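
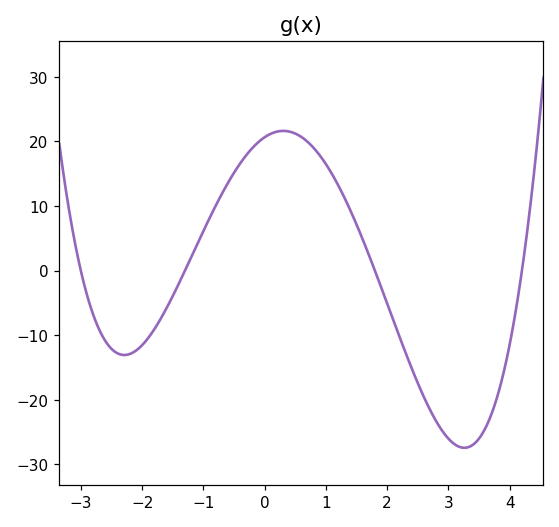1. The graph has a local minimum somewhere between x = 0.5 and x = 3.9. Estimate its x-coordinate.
3.2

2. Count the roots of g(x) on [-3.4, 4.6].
4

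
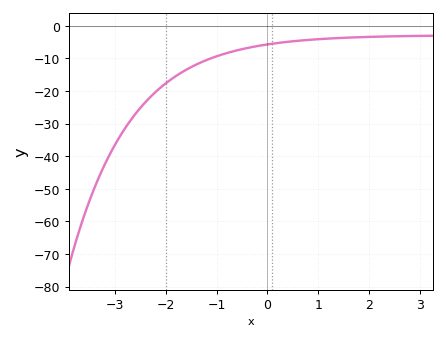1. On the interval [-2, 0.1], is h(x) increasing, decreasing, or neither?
increasing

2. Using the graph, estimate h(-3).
-36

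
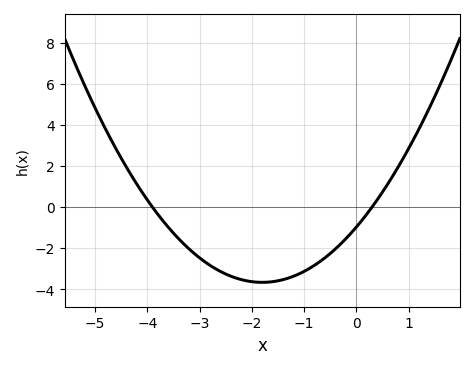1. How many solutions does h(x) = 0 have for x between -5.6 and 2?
2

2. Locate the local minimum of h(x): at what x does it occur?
-1.8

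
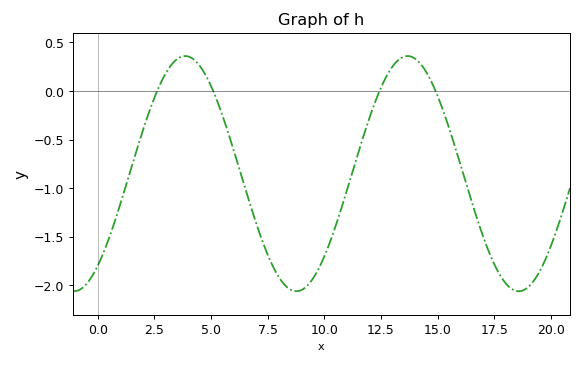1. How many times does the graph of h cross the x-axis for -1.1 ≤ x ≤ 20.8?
4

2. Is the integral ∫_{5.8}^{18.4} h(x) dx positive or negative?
negative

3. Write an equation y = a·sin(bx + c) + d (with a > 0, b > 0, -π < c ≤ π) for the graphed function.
y = 1.21sin(0.64x - 0.9) - 0.85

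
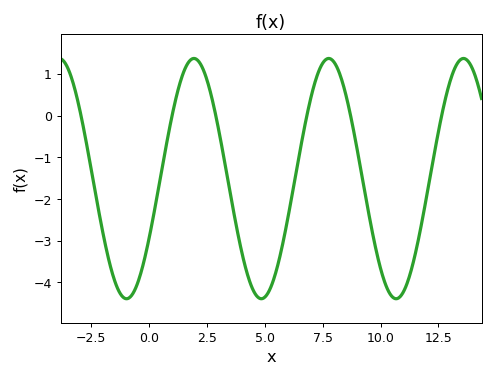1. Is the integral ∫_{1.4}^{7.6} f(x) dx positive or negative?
negative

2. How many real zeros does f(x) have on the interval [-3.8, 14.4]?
6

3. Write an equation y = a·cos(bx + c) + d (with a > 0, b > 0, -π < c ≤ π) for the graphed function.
y = 2.88cos(1.1x - 2.1) - 1.51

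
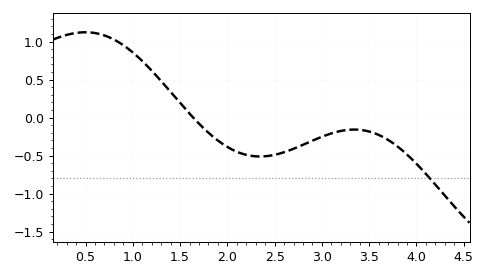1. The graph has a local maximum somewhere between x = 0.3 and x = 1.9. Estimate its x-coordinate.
0.5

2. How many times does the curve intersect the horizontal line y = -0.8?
1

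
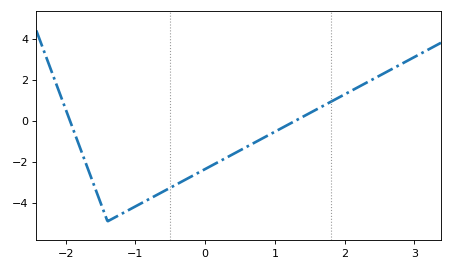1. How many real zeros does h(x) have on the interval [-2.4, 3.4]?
2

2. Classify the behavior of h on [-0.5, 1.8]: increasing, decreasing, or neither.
increasing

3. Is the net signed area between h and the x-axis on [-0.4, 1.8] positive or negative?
negative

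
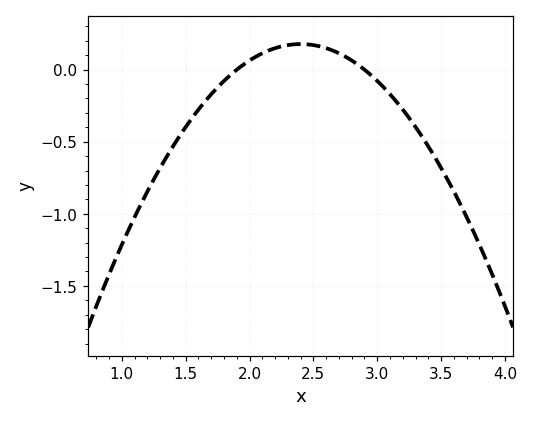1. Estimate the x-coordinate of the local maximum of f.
2.4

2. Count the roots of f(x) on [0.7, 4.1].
2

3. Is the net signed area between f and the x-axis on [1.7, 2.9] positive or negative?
positive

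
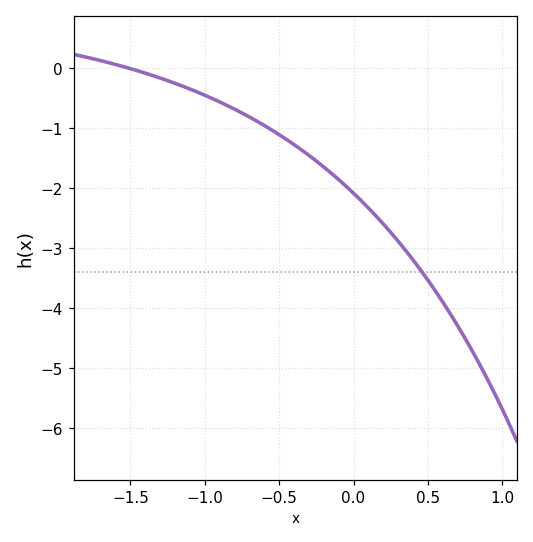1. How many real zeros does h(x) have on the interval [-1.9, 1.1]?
1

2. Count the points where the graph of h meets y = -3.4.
1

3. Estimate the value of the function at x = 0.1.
-2.3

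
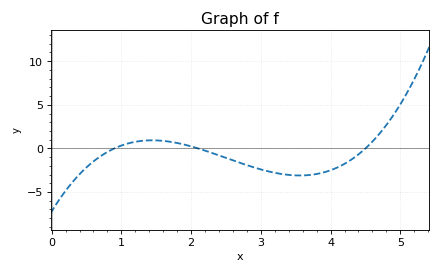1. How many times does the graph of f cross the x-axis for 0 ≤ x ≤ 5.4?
3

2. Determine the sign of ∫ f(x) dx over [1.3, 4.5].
negative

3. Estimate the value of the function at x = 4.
-2.5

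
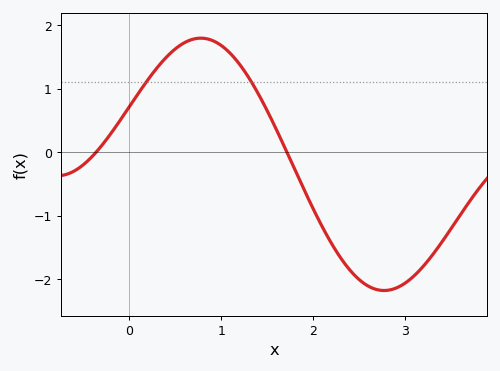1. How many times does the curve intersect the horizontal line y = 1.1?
2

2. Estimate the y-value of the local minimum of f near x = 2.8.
-2.2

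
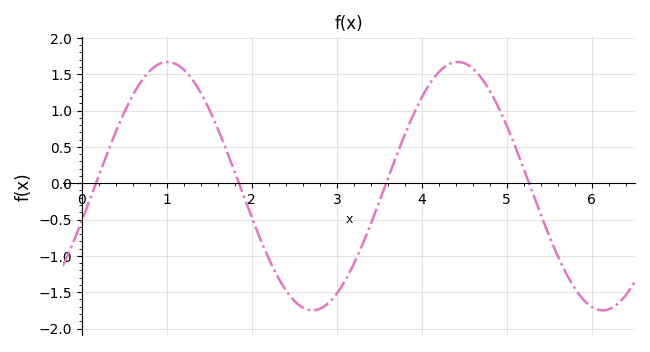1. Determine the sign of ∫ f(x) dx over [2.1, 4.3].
negative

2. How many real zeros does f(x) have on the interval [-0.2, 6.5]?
4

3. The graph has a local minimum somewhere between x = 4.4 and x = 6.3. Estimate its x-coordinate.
6.1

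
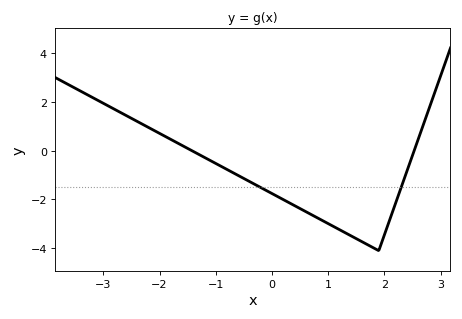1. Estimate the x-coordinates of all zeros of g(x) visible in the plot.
-1.4, 2.5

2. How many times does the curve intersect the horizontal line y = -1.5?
2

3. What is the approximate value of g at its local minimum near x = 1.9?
-4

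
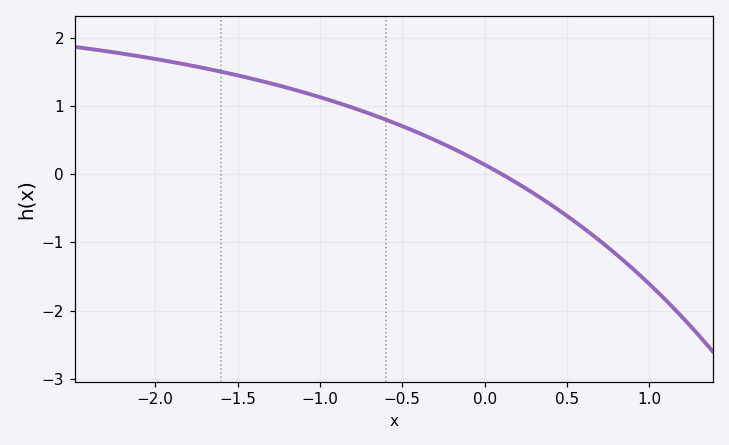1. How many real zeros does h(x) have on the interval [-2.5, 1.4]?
1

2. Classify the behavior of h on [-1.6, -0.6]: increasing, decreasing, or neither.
decreasing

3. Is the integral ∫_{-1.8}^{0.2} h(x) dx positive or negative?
positive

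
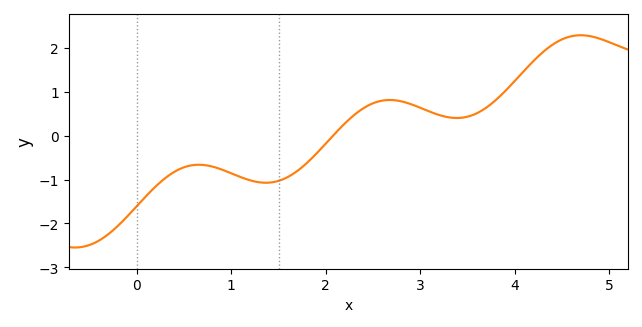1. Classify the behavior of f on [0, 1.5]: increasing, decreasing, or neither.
neither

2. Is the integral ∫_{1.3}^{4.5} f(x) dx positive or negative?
positive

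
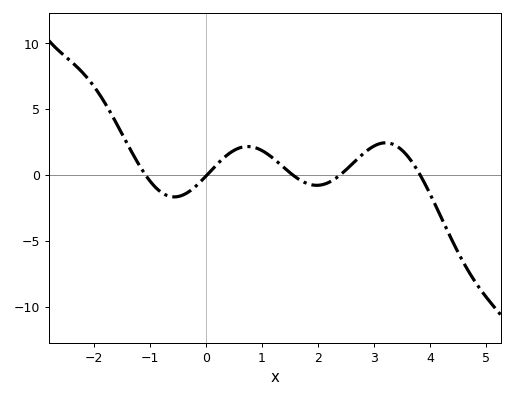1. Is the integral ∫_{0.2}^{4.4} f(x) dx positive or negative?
positive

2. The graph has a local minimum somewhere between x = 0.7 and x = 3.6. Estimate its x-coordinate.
2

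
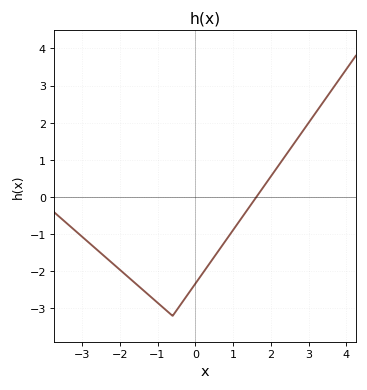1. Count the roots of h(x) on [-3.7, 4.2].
1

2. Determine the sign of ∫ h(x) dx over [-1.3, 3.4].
negative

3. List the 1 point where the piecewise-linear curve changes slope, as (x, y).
(-0.6, -3.2)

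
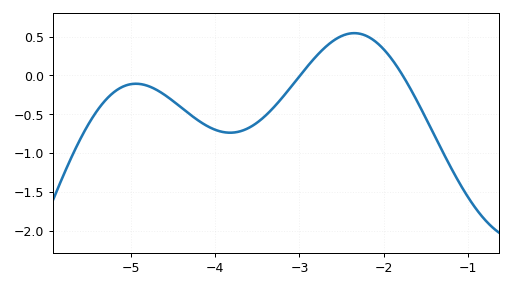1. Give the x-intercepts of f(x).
-3, -1.8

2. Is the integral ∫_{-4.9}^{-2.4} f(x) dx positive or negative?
negative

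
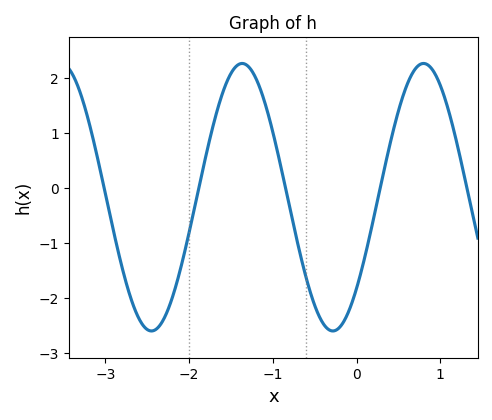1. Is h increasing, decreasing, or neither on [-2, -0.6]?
neither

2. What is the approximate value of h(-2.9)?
-0.8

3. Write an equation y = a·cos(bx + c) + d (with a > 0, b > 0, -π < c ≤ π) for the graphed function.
y = 2.43cos(2.9x - 2.3) - 0.17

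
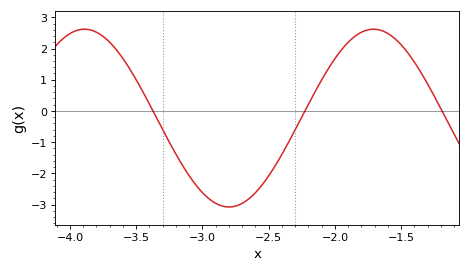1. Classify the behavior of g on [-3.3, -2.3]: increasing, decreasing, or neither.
neither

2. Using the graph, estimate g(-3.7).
2.2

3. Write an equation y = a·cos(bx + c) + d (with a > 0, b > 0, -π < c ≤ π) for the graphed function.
y = 2.85cos(2.88x - 1.36) - 0.23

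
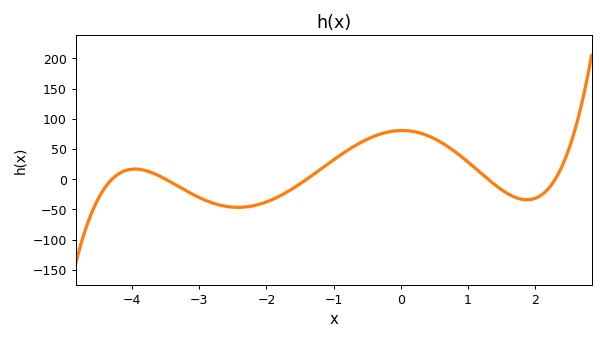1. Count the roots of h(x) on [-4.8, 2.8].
5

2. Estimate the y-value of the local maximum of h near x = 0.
80.7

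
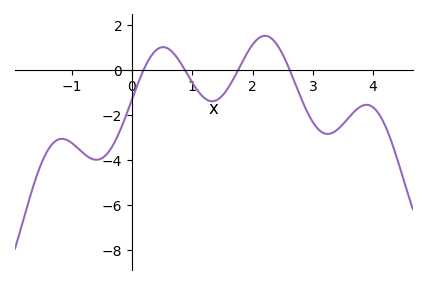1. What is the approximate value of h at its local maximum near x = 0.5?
1.03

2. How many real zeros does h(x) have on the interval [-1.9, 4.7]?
4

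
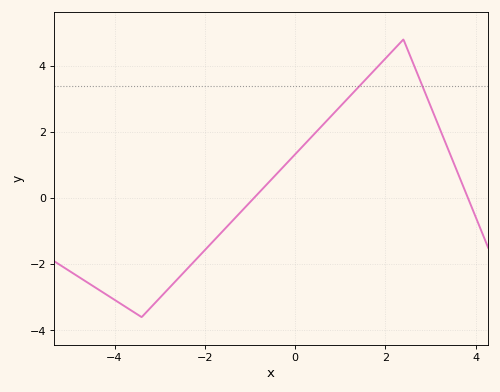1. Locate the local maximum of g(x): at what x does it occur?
2.4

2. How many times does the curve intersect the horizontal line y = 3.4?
2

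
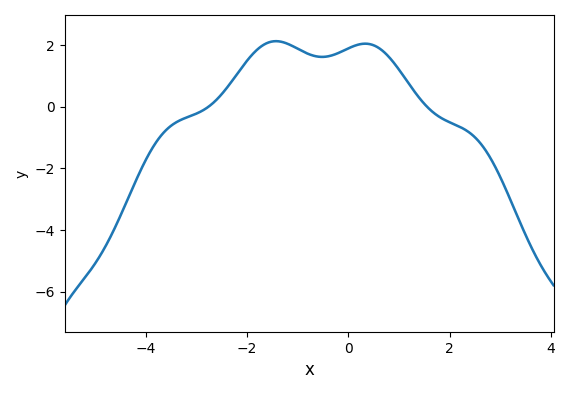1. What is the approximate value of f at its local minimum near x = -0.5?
1.61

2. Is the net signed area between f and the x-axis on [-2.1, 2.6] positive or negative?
positive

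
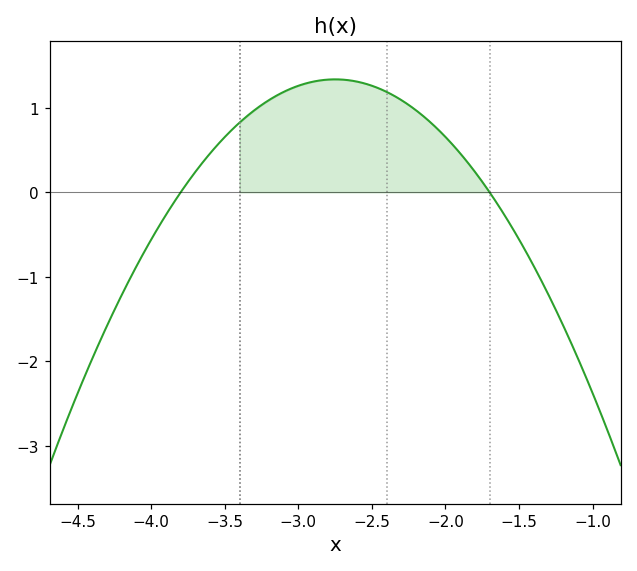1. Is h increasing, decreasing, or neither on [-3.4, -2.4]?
neither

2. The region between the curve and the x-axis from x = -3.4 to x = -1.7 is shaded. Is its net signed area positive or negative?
positive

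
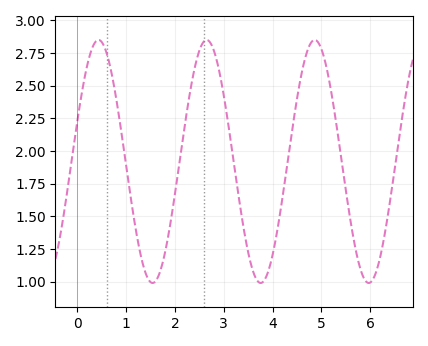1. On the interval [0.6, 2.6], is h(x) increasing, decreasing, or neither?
neither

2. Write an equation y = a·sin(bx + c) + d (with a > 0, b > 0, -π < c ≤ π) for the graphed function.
y = 0.93sin(2.84x + 0.33) + 1.92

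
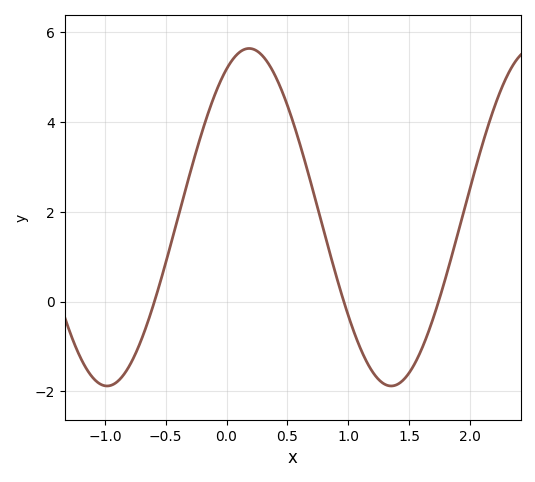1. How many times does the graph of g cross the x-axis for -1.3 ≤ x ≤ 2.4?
3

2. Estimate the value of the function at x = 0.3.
5.46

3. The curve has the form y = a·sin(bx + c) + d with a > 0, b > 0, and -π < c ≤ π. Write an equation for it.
y = 3.76sin(2.69x + 1.07) + 1.88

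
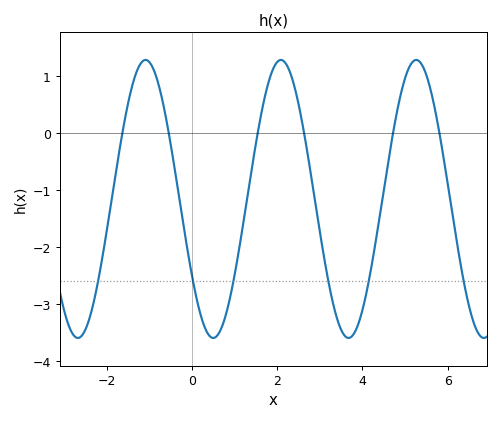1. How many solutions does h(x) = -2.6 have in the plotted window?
6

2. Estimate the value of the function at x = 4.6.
-0.5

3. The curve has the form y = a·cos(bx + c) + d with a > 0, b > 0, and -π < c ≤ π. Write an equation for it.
y = 2.44cos(2x + 2.2) - 1.16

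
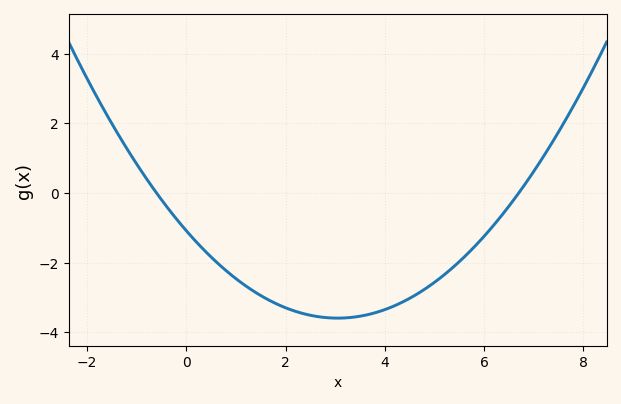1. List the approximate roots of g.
-0.6, 6.7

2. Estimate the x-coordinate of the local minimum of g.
3.05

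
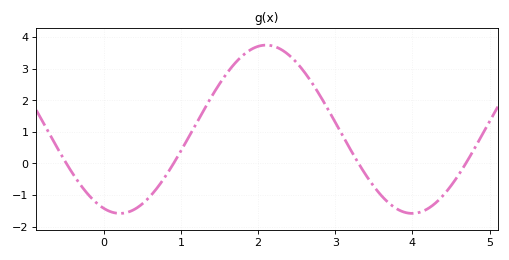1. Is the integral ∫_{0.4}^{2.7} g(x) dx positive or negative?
positive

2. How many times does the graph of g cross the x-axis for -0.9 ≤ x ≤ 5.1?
4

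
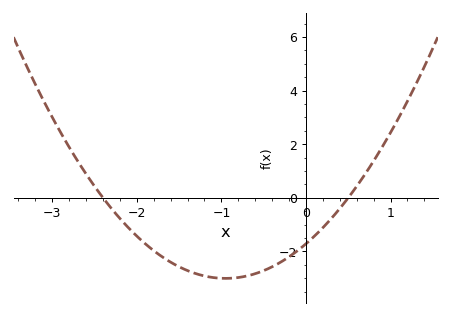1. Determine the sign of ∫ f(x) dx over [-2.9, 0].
negative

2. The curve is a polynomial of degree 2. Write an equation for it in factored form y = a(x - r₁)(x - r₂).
y = 1.43(x + 2.4)(x - 0.5)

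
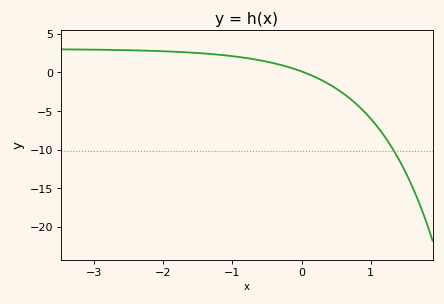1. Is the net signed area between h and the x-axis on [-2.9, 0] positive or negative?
positive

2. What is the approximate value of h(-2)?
2.76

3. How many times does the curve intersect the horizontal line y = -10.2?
1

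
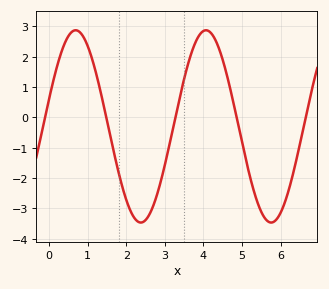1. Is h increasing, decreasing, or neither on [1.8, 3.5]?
neither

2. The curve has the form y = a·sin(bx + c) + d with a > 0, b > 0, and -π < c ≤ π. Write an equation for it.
y = 3.17sin(1.9x + 0.29) - 0.3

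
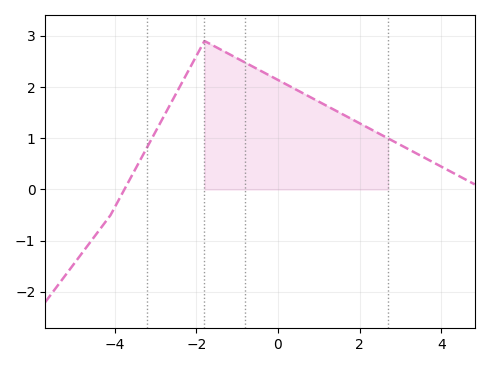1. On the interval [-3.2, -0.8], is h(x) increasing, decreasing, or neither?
neither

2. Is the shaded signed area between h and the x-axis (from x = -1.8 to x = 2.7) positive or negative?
positive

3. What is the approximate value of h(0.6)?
1.89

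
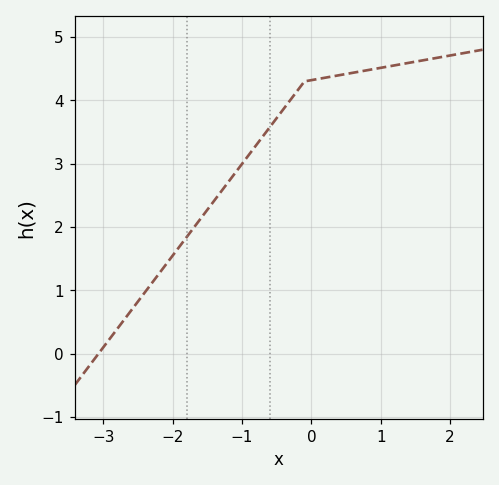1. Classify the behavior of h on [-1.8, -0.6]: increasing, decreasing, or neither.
increasing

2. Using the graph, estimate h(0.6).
4.4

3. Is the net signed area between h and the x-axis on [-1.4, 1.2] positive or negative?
positive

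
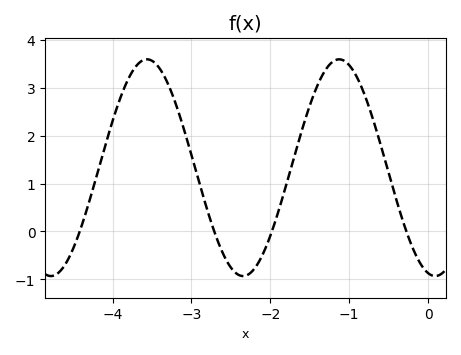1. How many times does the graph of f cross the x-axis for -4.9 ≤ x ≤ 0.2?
4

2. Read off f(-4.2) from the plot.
1.2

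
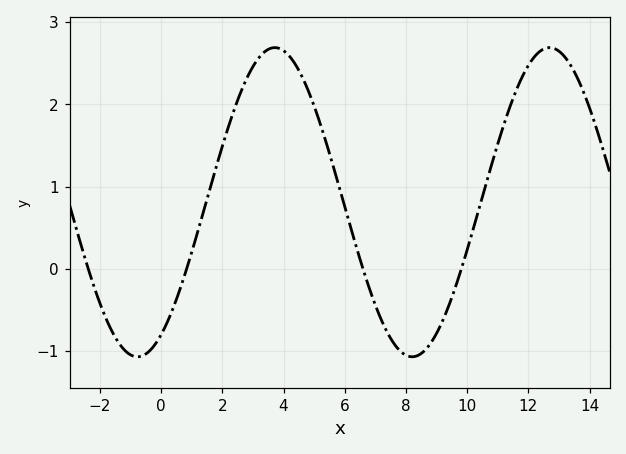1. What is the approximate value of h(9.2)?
-0.6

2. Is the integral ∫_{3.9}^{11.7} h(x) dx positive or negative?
positive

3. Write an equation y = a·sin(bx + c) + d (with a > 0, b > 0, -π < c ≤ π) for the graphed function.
y = 1.88sin(0.7x - 1) + 0.81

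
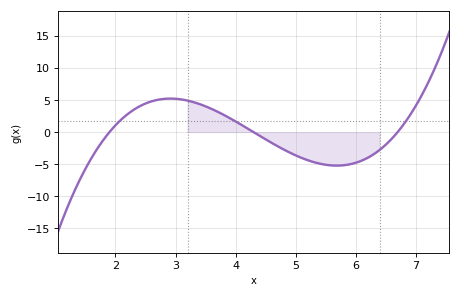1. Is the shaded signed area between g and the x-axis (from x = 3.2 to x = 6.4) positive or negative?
negative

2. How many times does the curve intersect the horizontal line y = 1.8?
3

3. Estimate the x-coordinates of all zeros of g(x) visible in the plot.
1.9, 4.3, 6.7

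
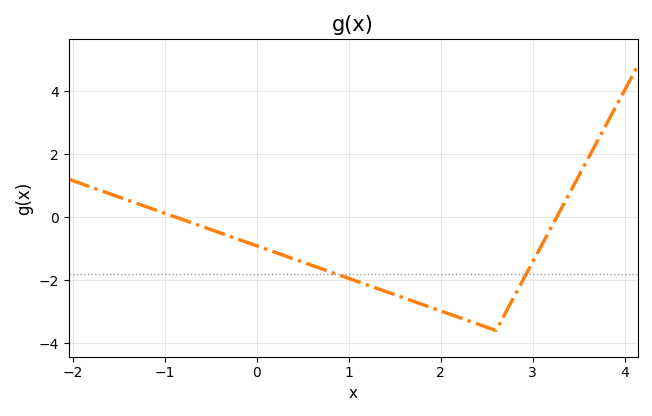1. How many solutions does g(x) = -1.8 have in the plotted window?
2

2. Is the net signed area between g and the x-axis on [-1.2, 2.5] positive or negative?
negative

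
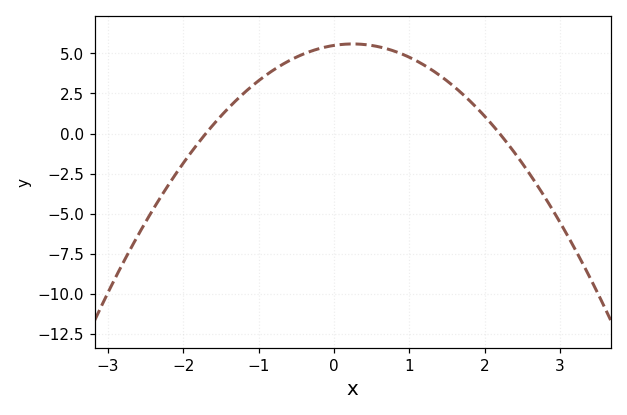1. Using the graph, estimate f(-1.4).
1.6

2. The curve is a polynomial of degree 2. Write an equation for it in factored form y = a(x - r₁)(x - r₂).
y = -1.47(x + 1.7)(x - 2.2)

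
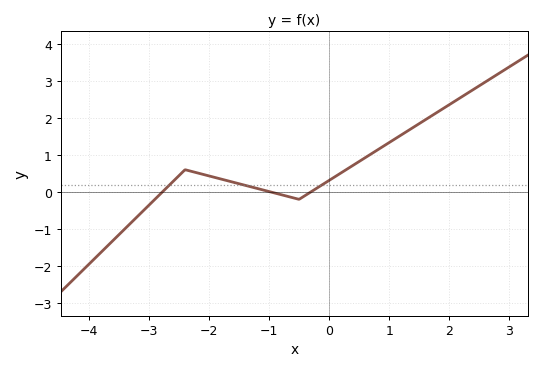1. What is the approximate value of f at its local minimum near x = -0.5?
-0.2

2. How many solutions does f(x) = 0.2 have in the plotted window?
3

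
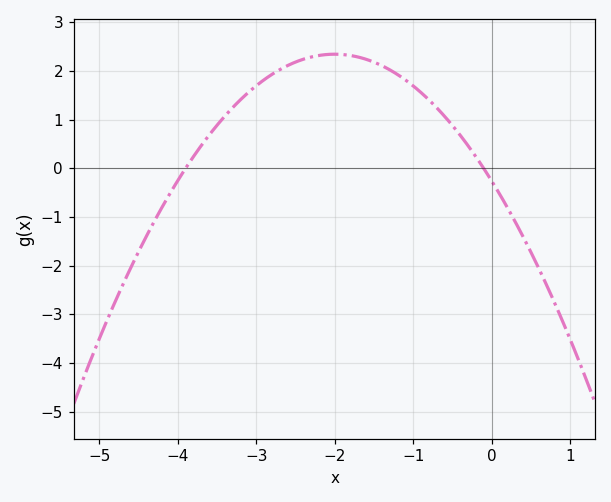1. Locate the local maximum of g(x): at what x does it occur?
-2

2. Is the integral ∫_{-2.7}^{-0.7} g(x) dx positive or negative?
positive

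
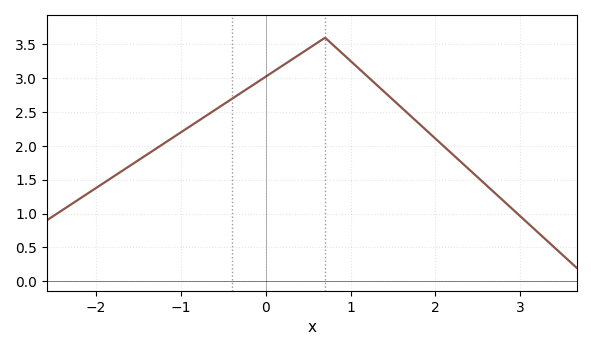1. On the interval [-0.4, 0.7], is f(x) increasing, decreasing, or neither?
increasing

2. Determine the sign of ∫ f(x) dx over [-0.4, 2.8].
positive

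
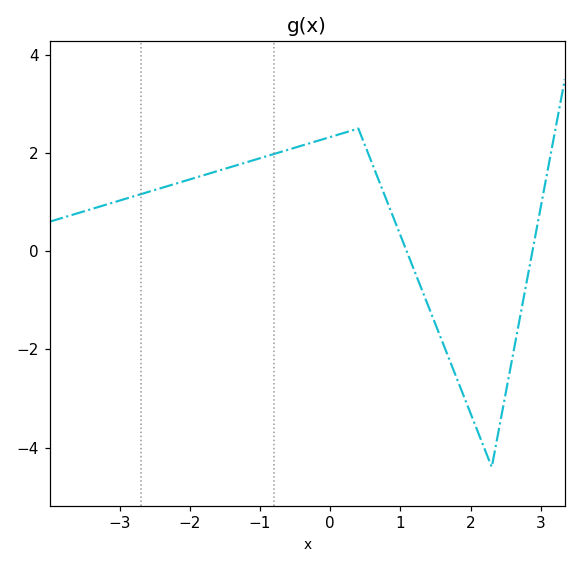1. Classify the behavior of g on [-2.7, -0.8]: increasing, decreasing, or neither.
increasing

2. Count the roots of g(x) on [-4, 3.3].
2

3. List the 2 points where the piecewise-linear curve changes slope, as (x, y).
(0.4, 2.5); (2.3, -4.4)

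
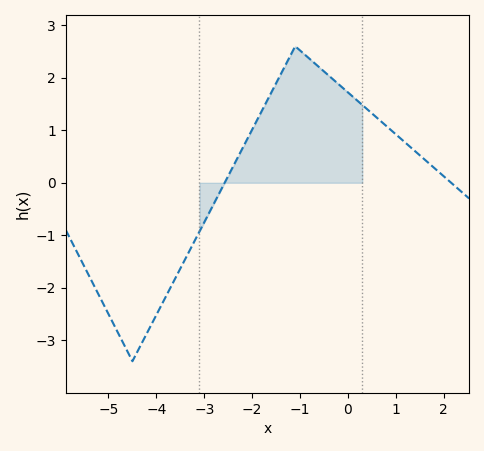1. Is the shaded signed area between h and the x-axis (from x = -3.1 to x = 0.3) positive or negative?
positive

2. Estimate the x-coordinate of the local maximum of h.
-1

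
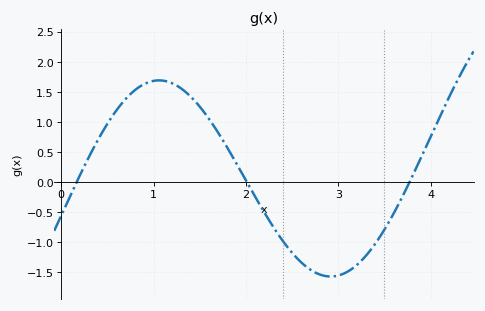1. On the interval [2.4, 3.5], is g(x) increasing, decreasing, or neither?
neither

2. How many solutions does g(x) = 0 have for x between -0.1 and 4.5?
3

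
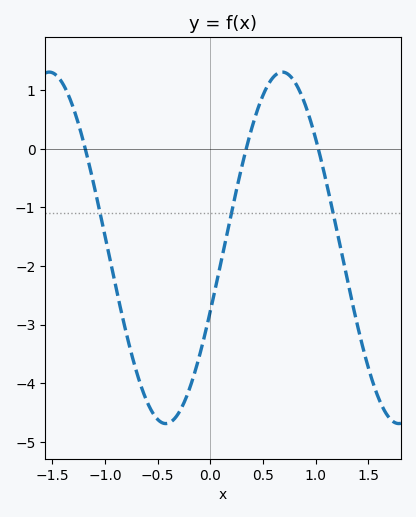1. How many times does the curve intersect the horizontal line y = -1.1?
3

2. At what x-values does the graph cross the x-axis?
-1.2, 0.35, 1.05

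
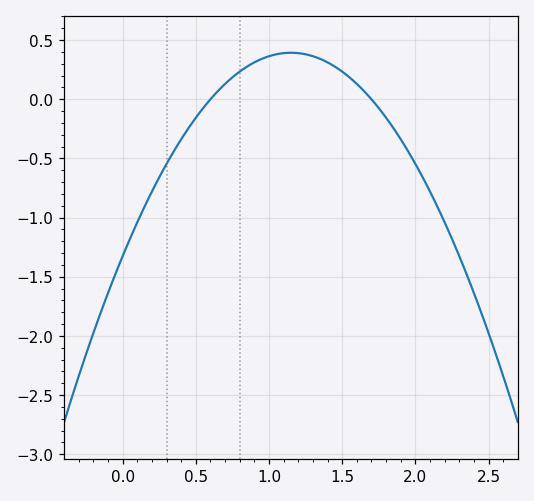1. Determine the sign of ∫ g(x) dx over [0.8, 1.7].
positive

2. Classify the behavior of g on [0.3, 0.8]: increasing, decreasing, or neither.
increasing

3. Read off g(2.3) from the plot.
-1.33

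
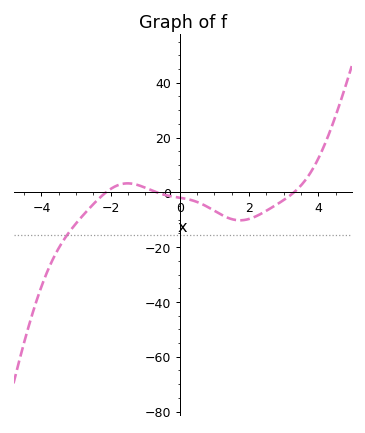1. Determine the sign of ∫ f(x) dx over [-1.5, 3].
negative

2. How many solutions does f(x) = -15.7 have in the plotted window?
1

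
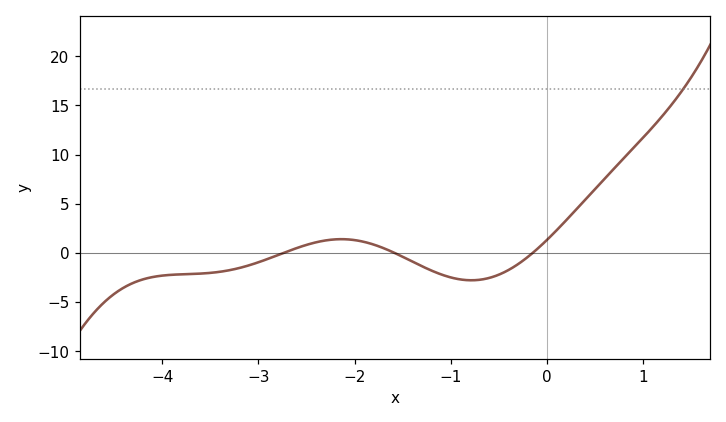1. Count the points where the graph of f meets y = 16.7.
1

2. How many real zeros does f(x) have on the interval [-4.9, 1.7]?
3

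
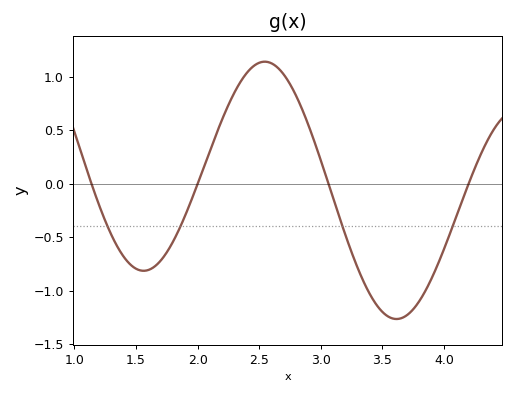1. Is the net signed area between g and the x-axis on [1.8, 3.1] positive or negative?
positive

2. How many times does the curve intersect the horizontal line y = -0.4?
4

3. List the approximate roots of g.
1.14, 2, 3.06, 4.2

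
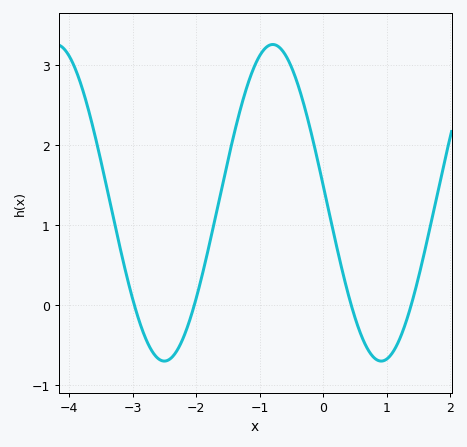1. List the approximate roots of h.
-3, -2, 0.4, 1.4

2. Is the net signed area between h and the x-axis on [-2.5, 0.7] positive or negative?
positive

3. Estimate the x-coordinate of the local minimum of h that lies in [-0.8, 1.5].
0.9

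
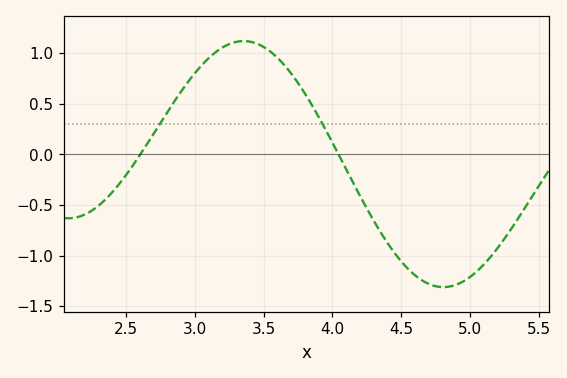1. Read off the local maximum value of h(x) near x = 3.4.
1.1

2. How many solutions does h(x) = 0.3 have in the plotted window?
2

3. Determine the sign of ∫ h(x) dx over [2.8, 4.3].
positive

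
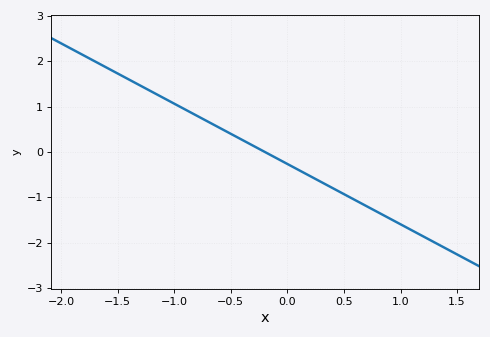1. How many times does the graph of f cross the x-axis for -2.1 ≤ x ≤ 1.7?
1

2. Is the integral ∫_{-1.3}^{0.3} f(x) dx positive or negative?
positive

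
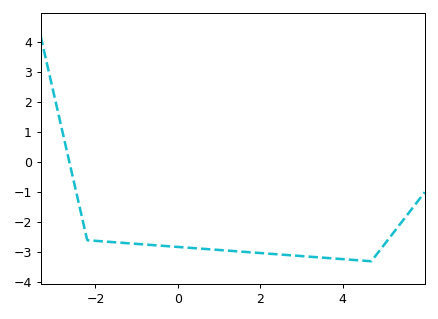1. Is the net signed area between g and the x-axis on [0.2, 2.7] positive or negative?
negative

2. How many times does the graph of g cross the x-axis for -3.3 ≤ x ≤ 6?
1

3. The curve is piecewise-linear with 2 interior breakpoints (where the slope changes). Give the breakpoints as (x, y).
(-2.2, -2.6); (4.7, -3.3)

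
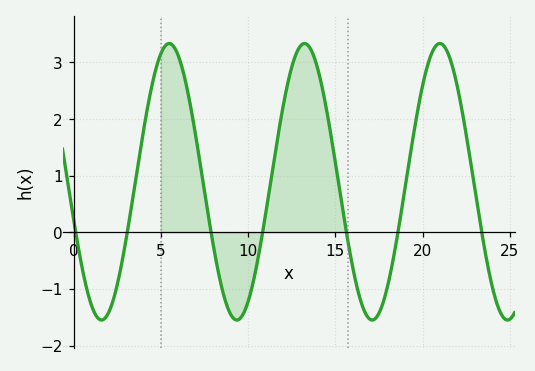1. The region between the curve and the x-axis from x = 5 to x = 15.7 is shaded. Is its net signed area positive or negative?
positive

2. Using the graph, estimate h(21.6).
3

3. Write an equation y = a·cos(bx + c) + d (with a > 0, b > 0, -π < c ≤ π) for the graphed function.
y = 2.44cos(0.81x + 1.8) + 0.89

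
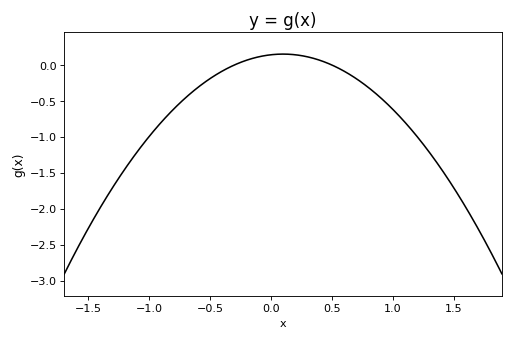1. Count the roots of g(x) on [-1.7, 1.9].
2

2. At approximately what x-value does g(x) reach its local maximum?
0.1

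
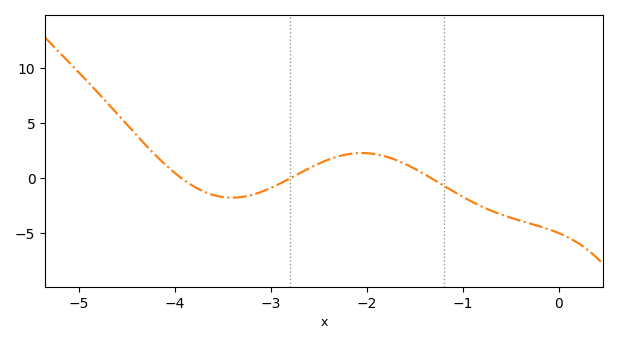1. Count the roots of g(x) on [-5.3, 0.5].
3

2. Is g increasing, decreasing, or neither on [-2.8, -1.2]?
neither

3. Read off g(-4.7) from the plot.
6.85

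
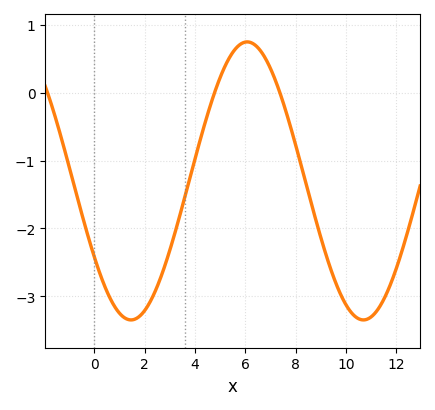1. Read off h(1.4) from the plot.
-3.3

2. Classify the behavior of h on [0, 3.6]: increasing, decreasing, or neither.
neither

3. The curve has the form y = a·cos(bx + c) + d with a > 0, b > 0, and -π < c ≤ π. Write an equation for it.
y = 2.05cos(0.68x + 2.2) - 1.3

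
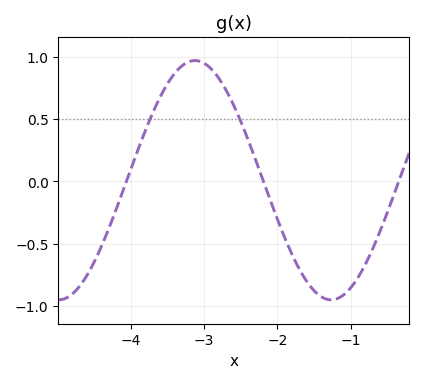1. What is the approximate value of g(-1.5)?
-0.9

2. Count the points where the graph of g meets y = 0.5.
2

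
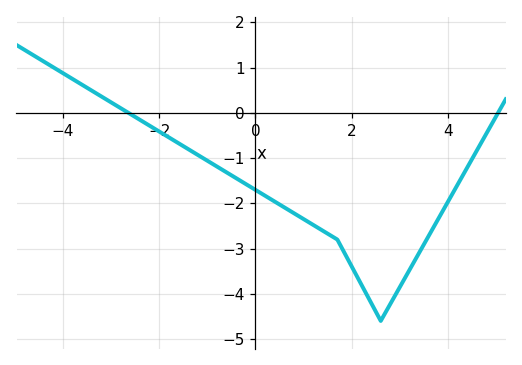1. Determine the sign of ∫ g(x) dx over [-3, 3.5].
negative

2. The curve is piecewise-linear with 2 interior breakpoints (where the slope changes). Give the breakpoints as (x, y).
(1.7, -2.8); (2.6, -4.6)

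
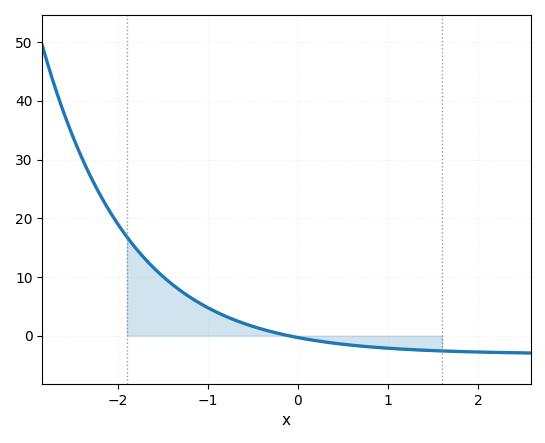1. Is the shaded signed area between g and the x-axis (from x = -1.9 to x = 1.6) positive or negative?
positive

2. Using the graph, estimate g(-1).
5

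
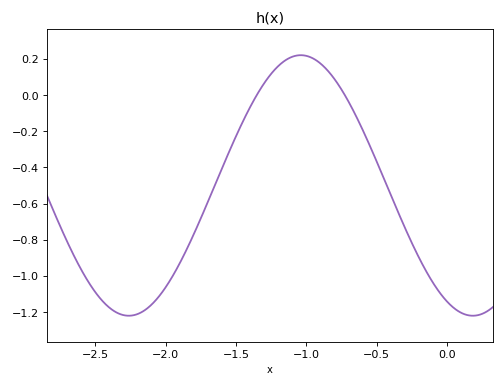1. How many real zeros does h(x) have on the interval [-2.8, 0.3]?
2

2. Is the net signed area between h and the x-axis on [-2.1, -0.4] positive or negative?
negative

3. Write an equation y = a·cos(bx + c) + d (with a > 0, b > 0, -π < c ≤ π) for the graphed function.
y = 0.72cos(2.6x + 2.7) - 0.5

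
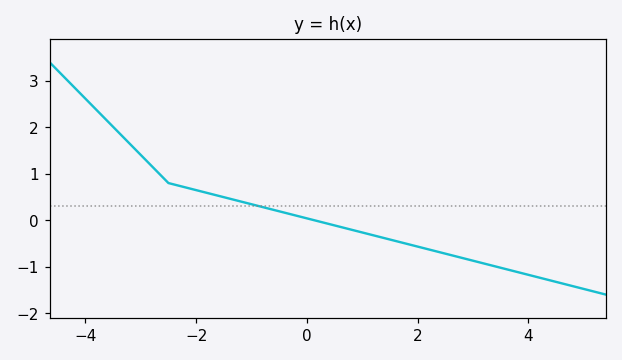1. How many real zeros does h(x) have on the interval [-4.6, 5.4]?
1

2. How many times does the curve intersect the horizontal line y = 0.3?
1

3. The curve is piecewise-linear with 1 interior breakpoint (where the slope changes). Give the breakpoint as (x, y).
(-2.5, 0.8)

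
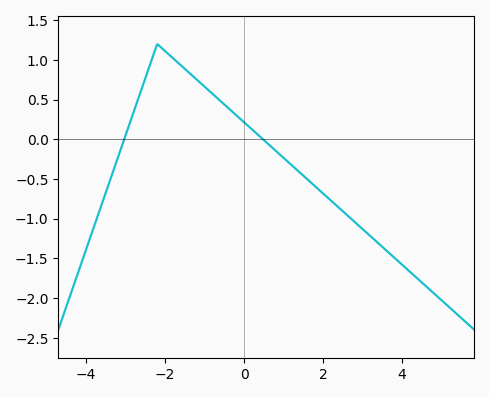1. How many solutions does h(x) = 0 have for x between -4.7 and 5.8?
2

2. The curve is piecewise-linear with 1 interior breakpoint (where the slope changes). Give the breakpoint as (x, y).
(-2.2, 1.2)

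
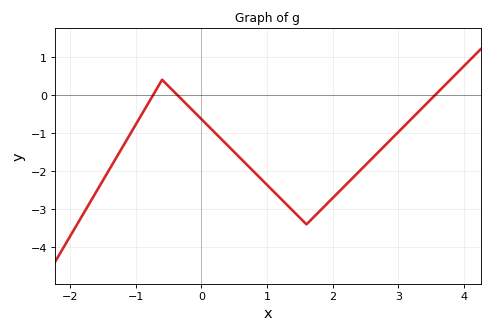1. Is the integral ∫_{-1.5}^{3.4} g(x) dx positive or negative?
negative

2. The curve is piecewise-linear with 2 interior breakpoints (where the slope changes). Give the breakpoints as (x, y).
(-0.6, 0.4); (1.6, -3.4)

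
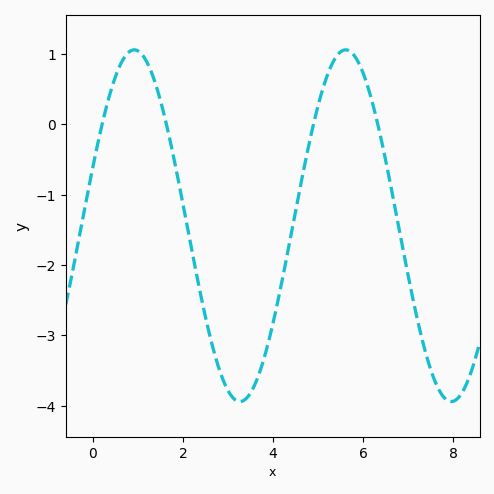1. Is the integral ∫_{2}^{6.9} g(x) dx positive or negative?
negative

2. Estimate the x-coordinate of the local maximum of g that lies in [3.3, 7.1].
5.61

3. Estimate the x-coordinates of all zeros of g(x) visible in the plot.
0.204, 1.63, 4.89, 6.32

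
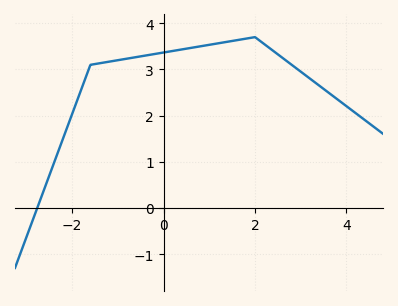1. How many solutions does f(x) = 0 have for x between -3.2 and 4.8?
1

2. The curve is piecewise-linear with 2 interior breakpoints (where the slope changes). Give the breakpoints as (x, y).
(-1.6, 3.1); (2, 3.7)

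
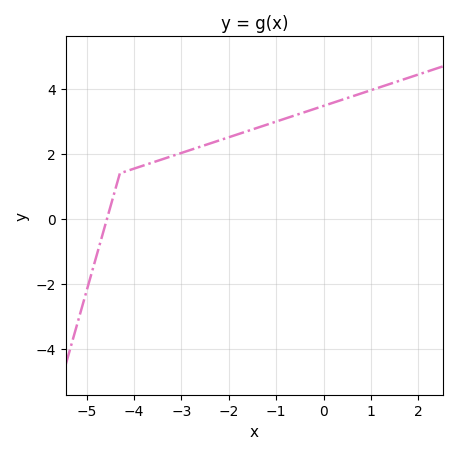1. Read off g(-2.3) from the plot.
2.37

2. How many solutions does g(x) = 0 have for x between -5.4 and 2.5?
1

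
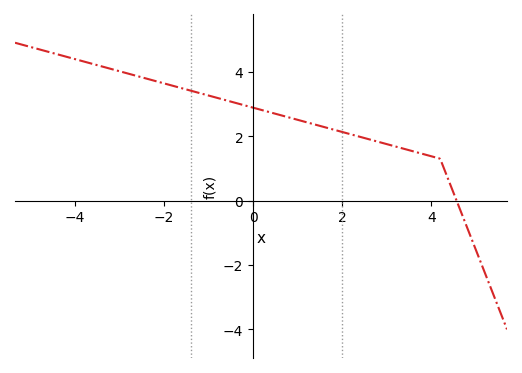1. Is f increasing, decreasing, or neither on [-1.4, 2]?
decreasing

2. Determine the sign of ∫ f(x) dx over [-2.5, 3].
positive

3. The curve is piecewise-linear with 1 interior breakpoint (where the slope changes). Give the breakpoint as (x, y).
(4.2, 1.3)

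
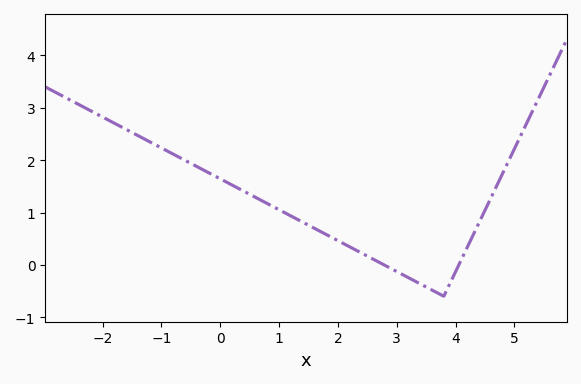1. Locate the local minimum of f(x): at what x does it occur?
3.8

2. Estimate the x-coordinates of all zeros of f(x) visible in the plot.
2.78, 4.06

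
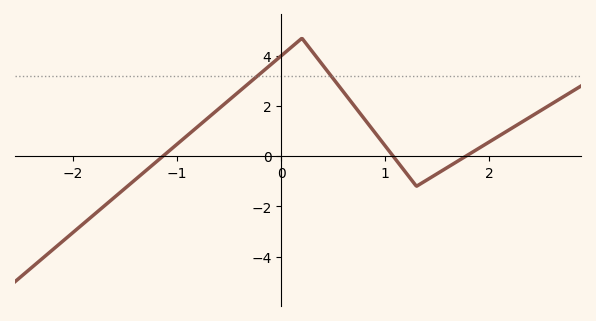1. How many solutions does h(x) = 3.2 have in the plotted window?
2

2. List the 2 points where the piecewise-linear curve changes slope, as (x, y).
(0.2, 4.7); (1.3, -1.2)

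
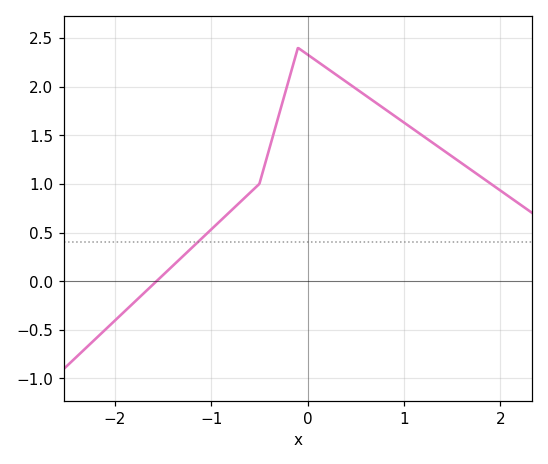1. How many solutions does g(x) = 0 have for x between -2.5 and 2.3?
1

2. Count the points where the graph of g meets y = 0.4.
1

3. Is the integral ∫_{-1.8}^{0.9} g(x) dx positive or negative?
positive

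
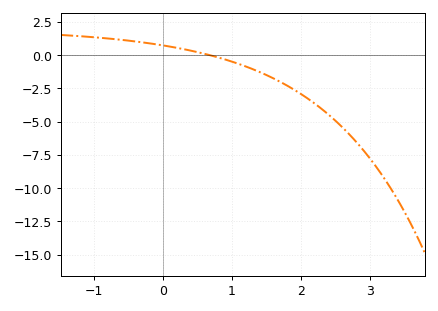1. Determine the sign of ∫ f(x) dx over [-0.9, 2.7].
negative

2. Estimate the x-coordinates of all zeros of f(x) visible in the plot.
0.675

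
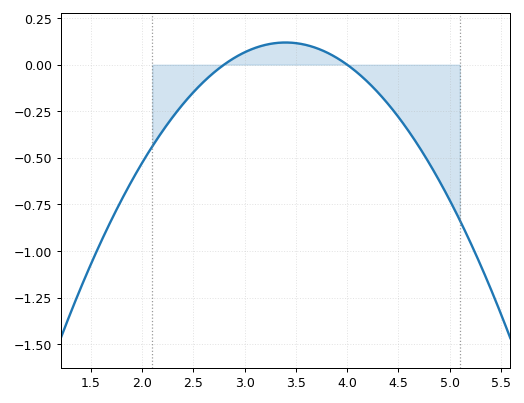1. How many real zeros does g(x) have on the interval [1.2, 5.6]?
2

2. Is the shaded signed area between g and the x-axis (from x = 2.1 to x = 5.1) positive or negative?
negative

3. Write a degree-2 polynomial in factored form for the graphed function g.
y = -0.33(x - 2.8)(x - 4)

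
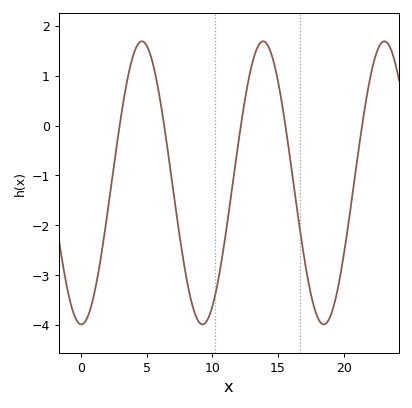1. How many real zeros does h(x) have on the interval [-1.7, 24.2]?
5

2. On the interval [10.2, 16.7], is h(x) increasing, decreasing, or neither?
neither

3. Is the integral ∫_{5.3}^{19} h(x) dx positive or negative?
negative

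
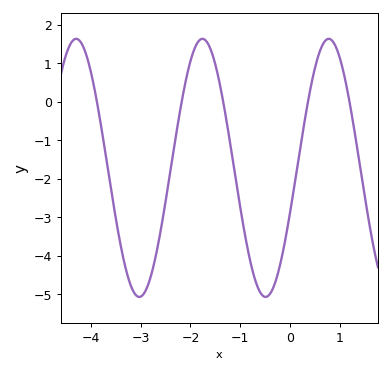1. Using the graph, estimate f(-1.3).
-0.3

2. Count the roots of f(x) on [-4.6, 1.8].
5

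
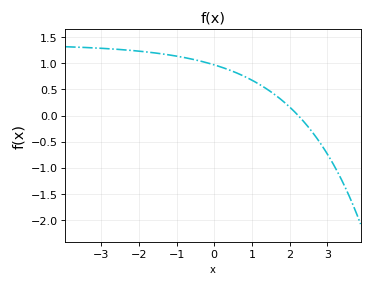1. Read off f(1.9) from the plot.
0.25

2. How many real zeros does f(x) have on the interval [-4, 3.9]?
1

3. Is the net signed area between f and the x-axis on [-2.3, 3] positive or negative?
positive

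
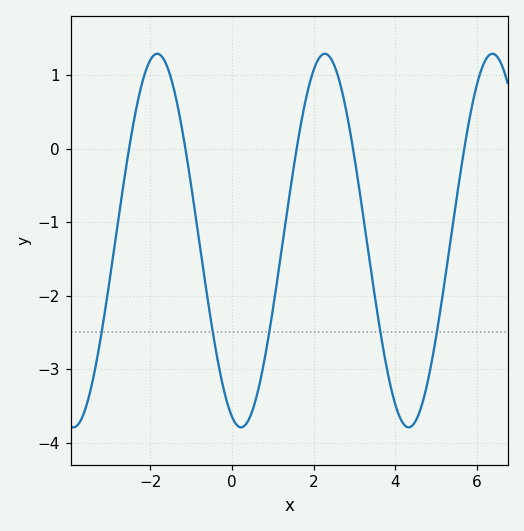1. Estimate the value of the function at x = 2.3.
1.3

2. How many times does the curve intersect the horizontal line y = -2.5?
5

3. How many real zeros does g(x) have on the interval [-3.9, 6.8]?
5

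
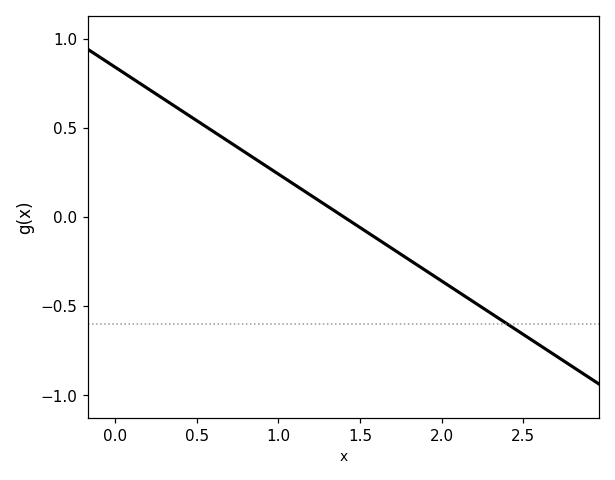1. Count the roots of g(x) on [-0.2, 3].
1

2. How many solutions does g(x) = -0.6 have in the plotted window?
1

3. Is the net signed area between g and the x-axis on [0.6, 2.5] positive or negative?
negative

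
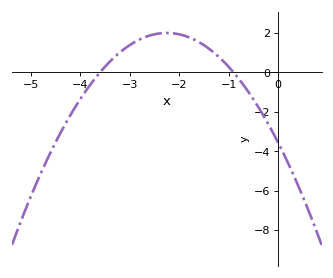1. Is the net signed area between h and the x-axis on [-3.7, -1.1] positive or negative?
positive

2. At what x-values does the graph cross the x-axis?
-3.6, -0.9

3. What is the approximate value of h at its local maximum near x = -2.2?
2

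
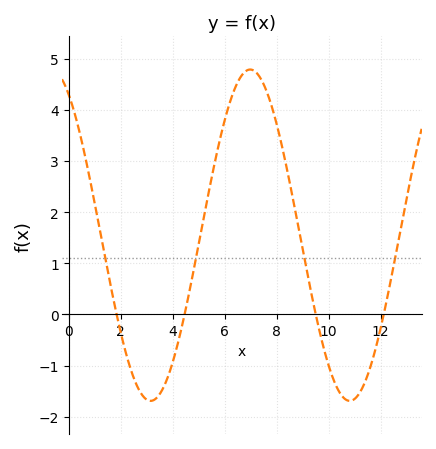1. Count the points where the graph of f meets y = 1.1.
4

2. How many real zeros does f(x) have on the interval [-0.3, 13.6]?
4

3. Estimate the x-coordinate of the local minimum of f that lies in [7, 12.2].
10.8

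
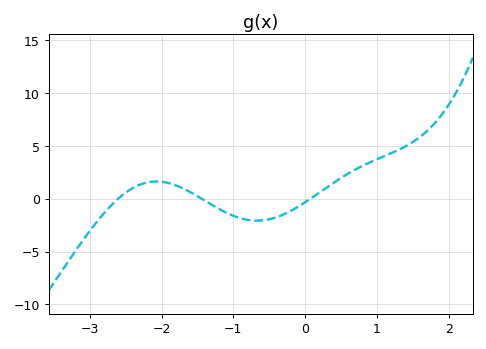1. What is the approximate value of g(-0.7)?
-2.08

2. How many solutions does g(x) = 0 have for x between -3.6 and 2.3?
3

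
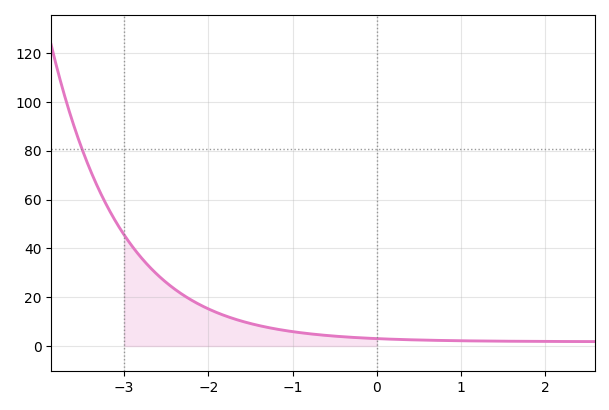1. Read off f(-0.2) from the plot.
3.37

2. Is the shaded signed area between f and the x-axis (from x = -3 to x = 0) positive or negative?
positive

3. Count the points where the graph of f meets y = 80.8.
1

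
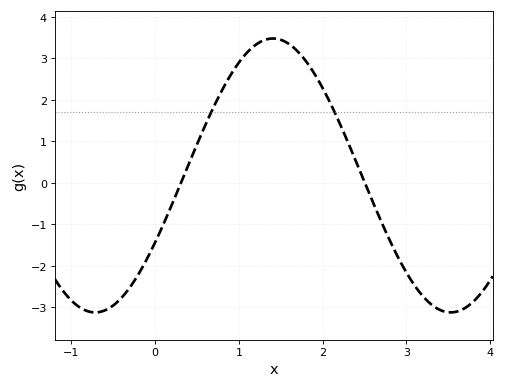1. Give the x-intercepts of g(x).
0.308, 2.5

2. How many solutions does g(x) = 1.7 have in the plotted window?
2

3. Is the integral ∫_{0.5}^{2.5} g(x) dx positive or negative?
positive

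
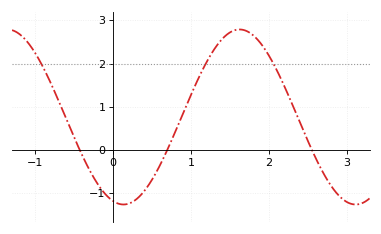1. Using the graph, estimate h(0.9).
0.858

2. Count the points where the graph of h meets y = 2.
3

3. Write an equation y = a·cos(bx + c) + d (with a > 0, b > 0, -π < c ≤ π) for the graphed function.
y = 2.03cos(2.11x + 2.86) + 0.76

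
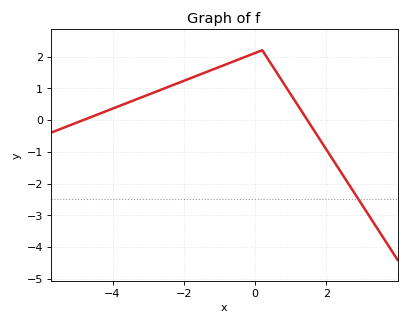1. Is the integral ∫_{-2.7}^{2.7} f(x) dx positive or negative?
positive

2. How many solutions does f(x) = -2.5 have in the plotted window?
1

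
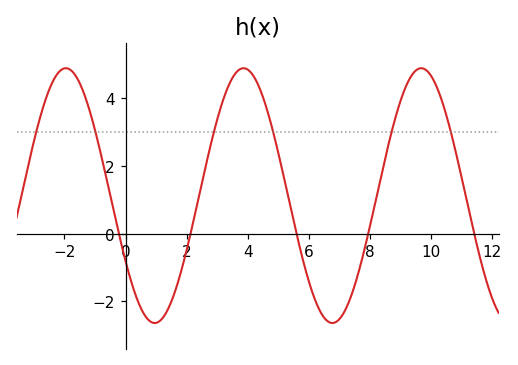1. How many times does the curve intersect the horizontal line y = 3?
6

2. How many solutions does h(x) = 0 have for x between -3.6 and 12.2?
5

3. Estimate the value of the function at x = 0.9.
-2.6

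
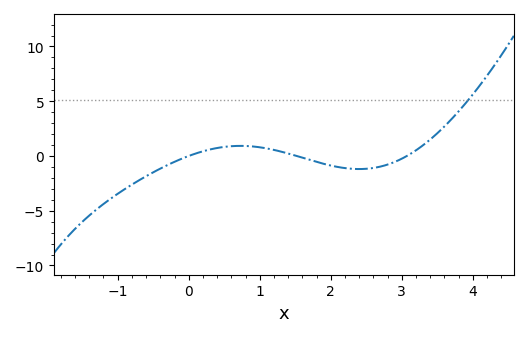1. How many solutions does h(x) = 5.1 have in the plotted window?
1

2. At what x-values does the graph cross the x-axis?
0, 1.52, 3.07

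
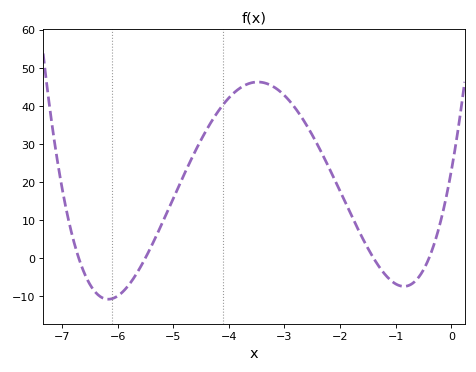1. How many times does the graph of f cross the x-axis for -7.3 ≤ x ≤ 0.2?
4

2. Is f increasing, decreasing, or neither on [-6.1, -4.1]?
increasing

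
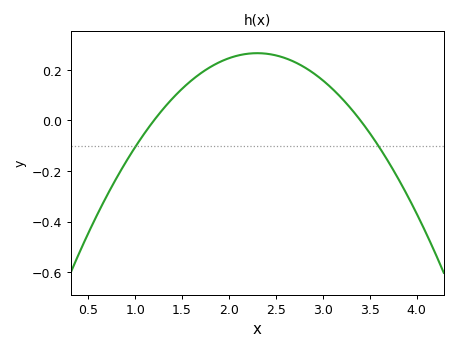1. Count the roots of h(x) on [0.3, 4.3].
2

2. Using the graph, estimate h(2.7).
0.231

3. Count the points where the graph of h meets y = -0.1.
2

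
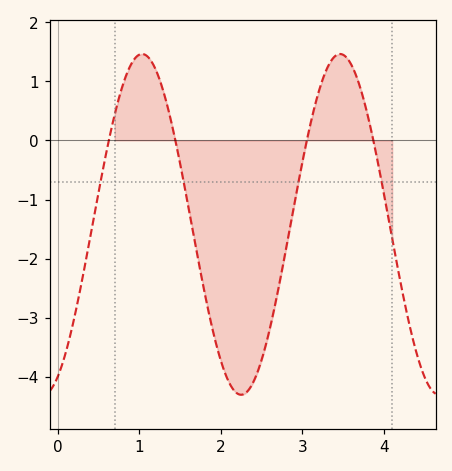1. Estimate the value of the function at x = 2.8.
-1.8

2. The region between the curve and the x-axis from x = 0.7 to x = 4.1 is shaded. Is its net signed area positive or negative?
negative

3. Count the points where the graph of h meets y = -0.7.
4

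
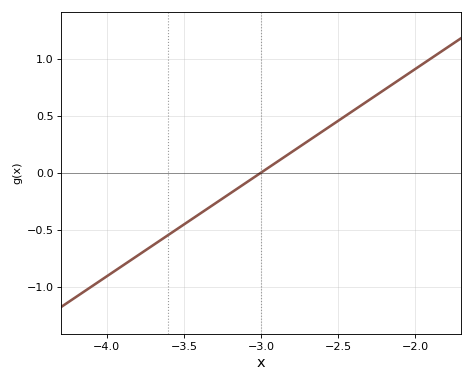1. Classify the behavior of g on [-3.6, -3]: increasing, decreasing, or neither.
increasing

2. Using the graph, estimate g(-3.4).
-0.35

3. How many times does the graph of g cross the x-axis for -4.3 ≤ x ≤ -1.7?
1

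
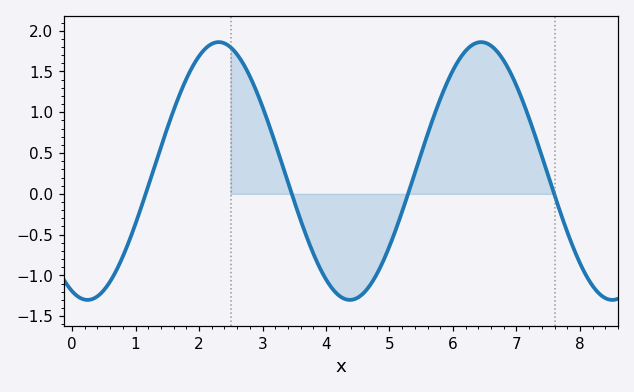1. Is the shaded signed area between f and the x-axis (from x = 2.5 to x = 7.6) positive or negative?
positive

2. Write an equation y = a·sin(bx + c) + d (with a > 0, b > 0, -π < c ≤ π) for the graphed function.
y = 1.58sin(1.52x - 1.94) + 0.28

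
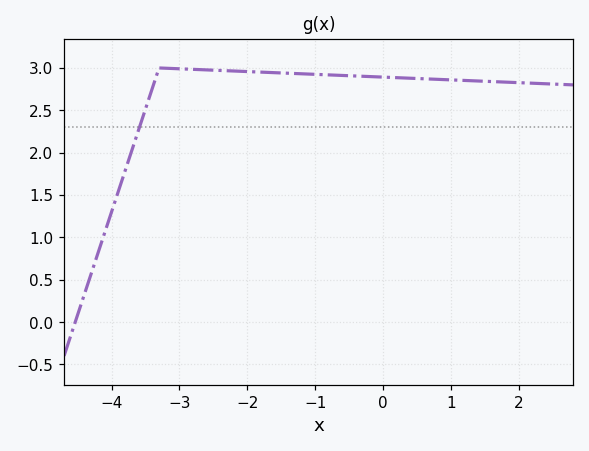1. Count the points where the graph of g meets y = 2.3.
1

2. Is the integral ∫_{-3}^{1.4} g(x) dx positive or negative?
positive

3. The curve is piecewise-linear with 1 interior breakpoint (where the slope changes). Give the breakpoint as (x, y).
(-3.3, 3)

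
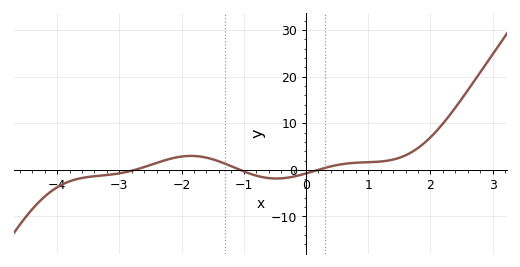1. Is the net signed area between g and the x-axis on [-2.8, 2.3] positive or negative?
positive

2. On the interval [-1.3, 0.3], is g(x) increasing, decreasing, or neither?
neither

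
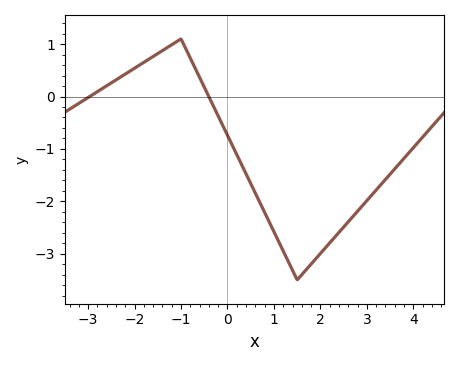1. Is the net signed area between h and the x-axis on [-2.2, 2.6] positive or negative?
negative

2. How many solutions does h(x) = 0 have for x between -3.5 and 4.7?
2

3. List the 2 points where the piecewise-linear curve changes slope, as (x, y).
(-1, 1.1); (1.5, -3.5)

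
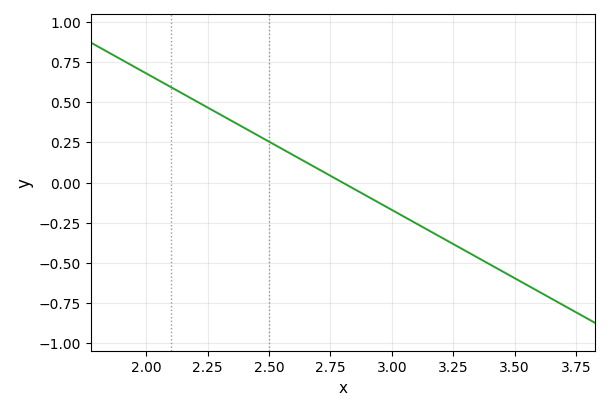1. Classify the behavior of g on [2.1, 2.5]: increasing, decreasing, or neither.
decreasing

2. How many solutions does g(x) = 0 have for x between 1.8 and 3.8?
1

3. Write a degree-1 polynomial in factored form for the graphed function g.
y = -0.85(x - 2.8)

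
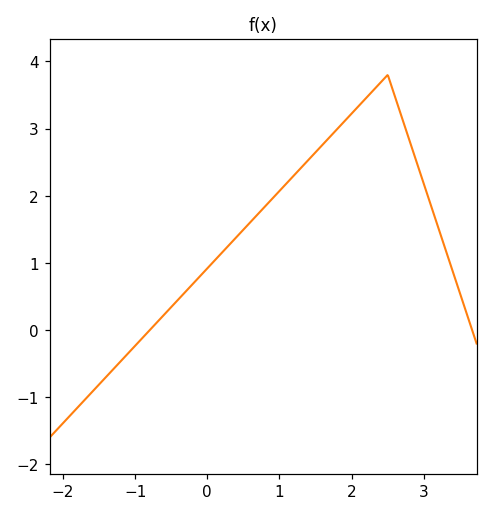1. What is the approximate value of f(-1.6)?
-0.926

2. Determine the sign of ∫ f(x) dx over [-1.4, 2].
positive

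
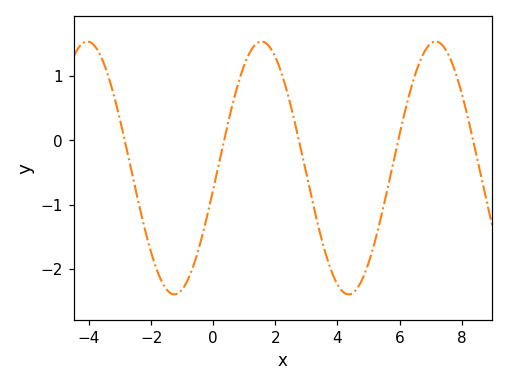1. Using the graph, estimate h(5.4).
-1.21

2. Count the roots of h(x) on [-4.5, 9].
5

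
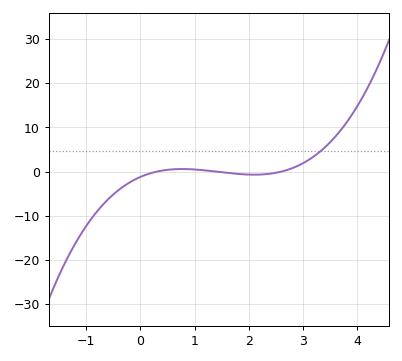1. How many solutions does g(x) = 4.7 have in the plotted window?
1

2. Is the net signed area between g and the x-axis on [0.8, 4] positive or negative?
positive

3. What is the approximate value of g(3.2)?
3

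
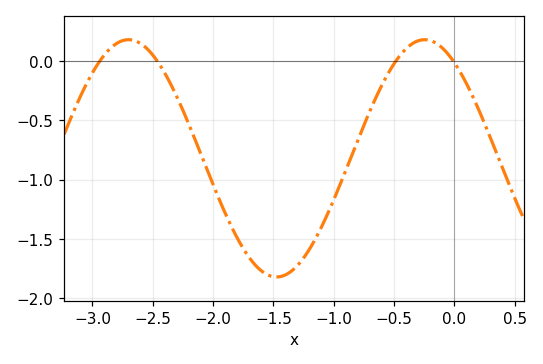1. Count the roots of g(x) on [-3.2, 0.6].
4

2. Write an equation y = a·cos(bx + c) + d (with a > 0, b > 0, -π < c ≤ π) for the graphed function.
y = 1cos(2.56x + 0.63) - 0.82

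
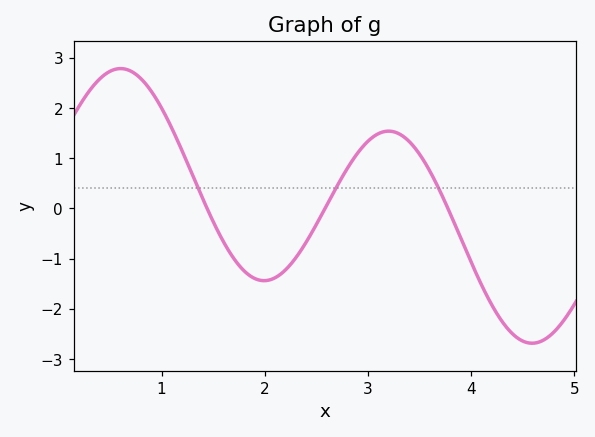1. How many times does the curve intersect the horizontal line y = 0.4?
3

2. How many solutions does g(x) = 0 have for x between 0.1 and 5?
3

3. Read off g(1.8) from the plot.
-1.25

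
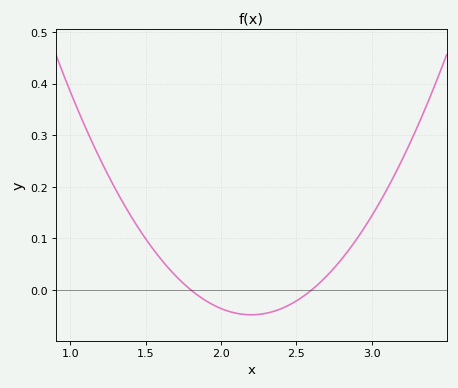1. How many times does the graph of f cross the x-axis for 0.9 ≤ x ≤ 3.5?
2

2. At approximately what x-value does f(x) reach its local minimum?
2.2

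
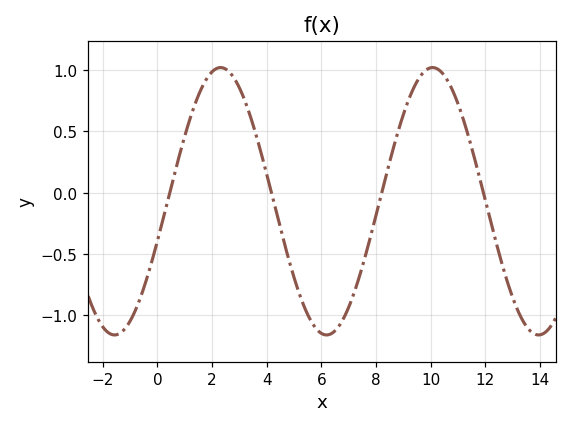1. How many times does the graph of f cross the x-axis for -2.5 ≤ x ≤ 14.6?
4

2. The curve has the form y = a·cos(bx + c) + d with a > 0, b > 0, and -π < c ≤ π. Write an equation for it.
y = 1.09cos(0.81x - 1.9) - 0.07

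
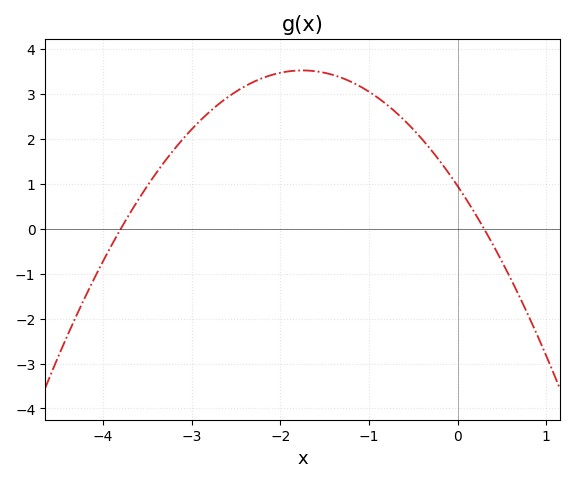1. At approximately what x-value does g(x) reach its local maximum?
-1.75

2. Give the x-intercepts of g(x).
-3.8, 0.3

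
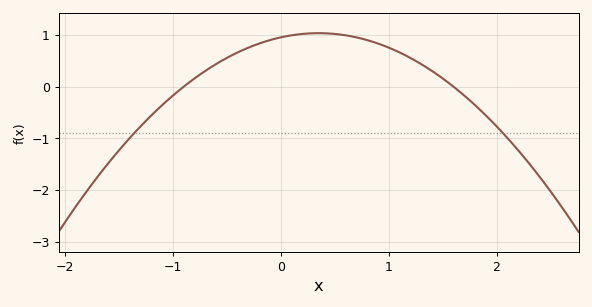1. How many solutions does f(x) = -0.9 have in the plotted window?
2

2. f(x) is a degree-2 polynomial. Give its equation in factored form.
y = -0.66(x + 0.9)(x - 1.6)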